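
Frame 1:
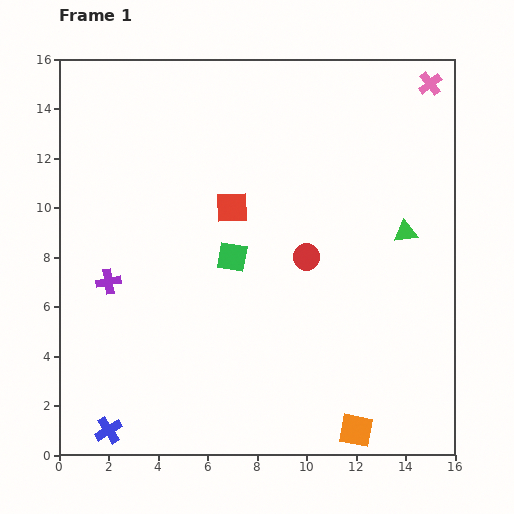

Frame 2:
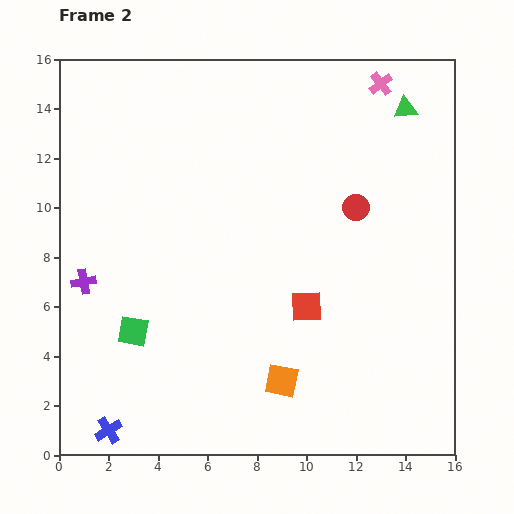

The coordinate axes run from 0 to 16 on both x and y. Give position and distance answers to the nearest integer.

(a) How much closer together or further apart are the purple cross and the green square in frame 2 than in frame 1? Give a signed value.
-2

Distance in frame 1: 5. Distance in frame 2: 3.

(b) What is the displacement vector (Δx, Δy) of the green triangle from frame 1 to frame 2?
(0, 5)

The green triangle was at (14, 9) in frame 1 and (14, 14) in frame 2.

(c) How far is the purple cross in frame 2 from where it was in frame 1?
1

The purple cross moved from (2, 7) to (1, 7), a distance of √(1² + 0²) ≈ 1.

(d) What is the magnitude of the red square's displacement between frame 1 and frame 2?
5

The red square moved from (7, 10) to (10, 6), a distance of √(3² + 4²) ≈ 5.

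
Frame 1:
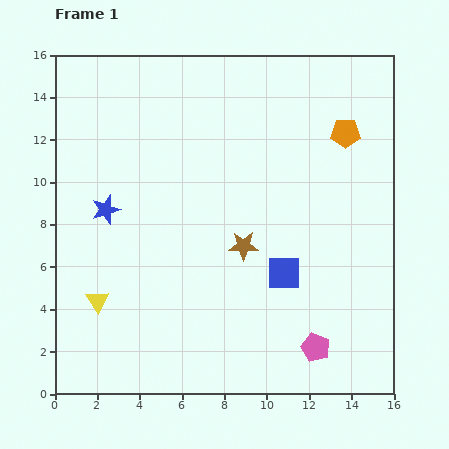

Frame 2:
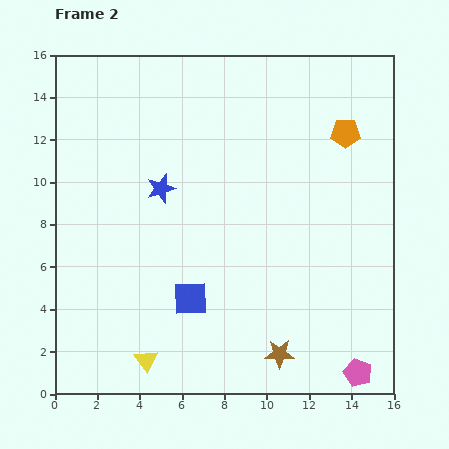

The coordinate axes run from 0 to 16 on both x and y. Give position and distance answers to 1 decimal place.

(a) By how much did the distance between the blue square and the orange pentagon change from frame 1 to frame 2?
+3.5

Distance in frame 1: 7.2. Distance in frame 2: 10.7.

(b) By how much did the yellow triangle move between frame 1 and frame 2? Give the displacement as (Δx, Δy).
(2.3, -2.8)

The yellow triangle was at (2.0, 4.4) in frame 1 and (4.3, 1.6) in frame 2.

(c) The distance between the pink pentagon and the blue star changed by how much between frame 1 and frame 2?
+0.9

Distance in frame 1: 11.8. Distance in frame 2: 12.7.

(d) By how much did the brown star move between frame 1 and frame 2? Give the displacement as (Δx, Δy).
(1.7, -5.1)

The brown star was at (8.9, 7.0) in frame 1 and (10.6, 1.9) in frame 2.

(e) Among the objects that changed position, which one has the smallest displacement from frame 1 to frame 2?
the pink pentagon

(moved 2.3)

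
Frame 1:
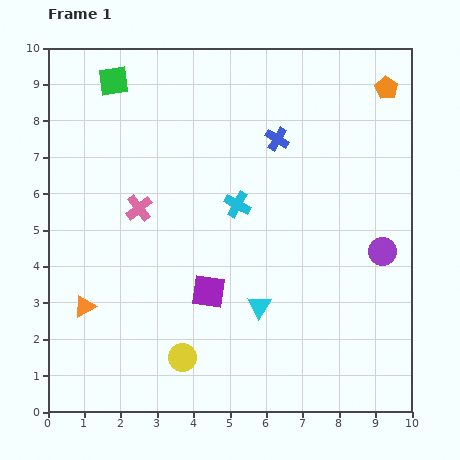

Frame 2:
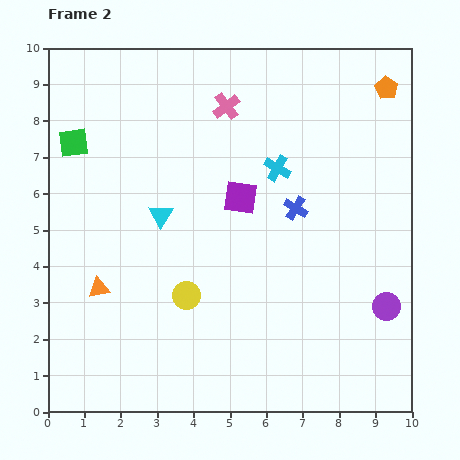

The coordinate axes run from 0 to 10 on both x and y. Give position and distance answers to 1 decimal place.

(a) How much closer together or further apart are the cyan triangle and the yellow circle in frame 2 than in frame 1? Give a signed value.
-0.2

Distance in frame 1: 2.5. Distance in frame 2: 2.3.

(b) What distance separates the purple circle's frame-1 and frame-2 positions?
1.5

The purple circle moved from (9.2, 4.4) to (9.3, 2.9), a distance of √(0.1² + 1.5²) ≈ 1.5.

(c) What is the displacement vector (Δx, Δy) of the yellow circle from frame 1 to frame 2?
(0.1, 1.7)

The yellow circle was at (3.7, 1.5) in frame 1 and (3.8, 3.2) in frame 2.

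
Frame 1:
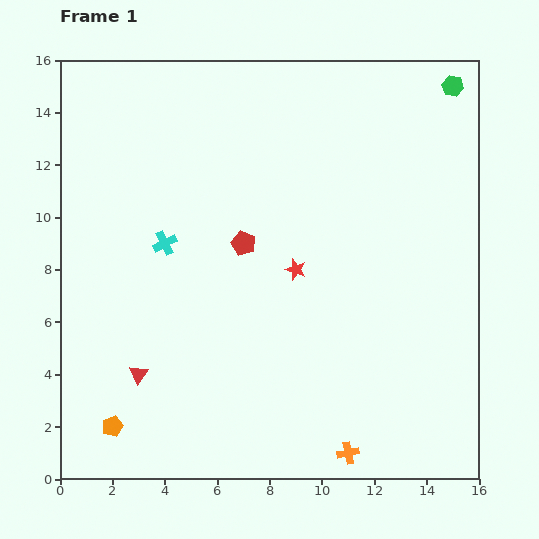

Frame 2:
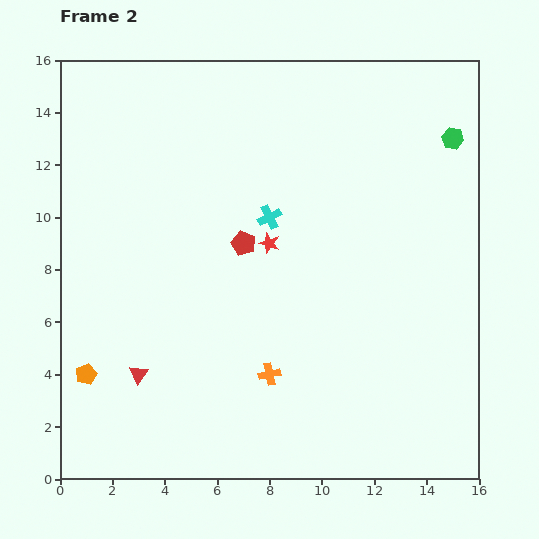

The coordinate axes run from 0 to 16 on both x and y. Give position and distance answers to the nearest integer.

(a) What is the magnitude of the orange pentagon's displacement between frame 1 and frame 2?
2

The orange pentagon moved from (2, 2) to (1, 4), a distance of √(1² + 2²) ≈ 2.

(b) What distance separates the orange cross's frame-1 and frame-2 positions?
4

The orange cross moved from (11, 1) to (8, 4), a distance of √(3² + 3²) ≈ 4.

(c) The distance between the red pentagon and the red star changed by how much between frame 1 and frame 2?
-1

Distance in frame 1: 2. Distance in frame 2: 1.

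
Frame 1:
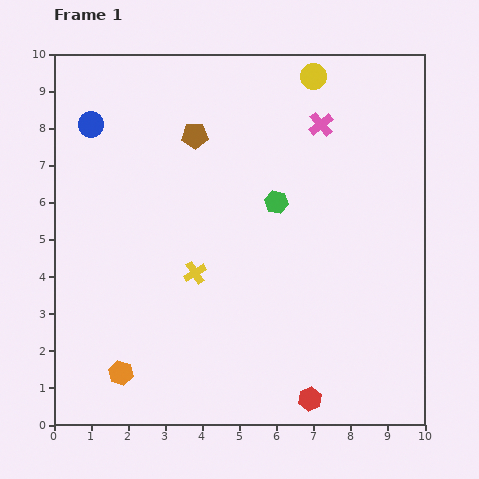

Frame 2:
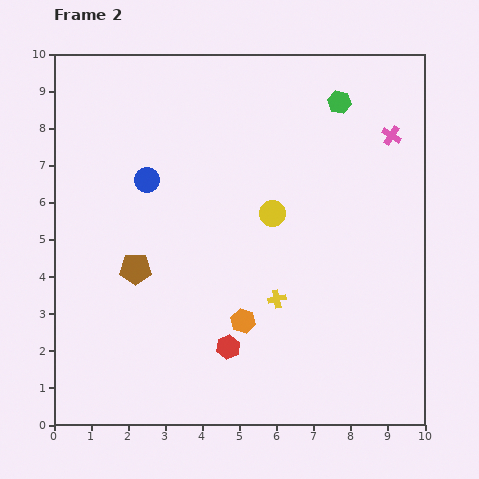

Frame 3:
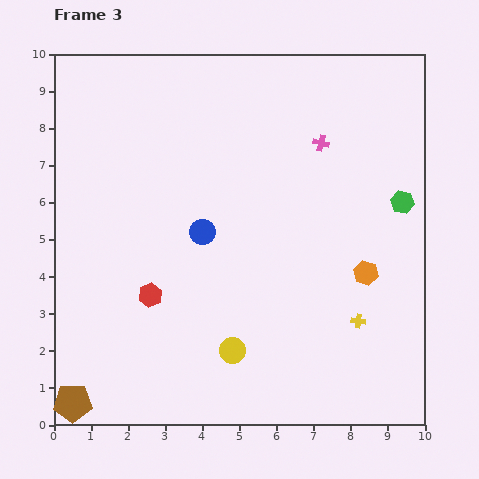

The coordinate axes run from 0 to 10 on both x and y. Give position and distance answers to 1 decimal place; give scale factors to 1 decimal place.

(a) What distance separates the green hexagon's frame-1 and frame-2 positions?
3.2

The green hexagon moved from (6.0, 6.0) to (7.7, 8.7), a distance of √(1.7² + 2.7²) ≈ 3.2.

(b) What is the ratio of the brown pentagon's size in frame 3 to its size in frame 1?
1.5×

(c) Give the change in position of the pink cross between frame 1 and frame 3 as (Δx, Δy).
(0.0, -0.5)

The pink cross was at (7.2, 8.1) in frame 1 and (7.2, 7.6) in frame 3.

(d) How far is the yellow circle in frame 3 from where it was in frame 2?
3.9

The yellow circle moved from (5.9, 5.7) to (4.8, 2.0), a distance of √(1.1² + 3.7²) ≈ 3.9.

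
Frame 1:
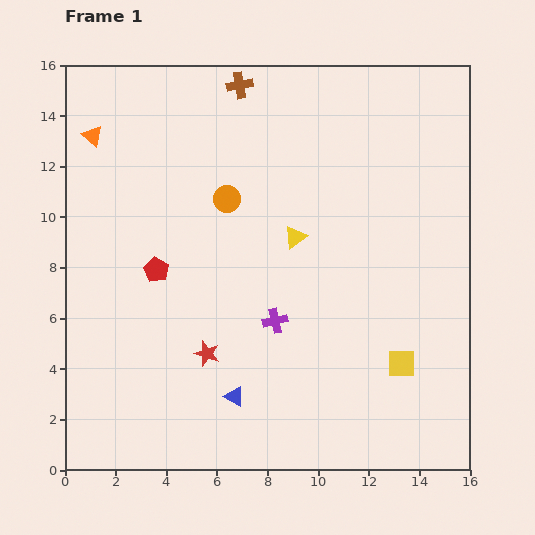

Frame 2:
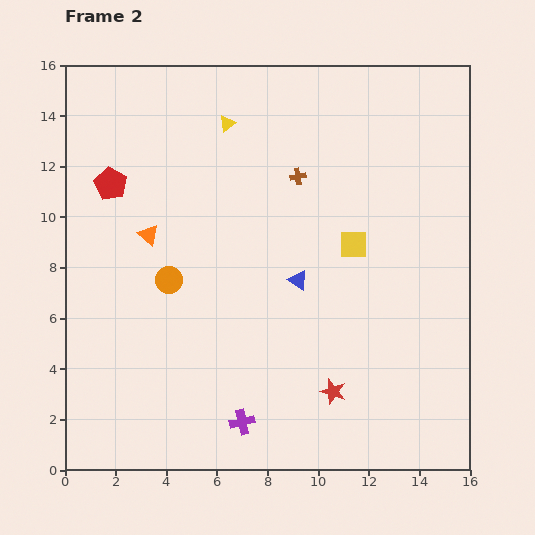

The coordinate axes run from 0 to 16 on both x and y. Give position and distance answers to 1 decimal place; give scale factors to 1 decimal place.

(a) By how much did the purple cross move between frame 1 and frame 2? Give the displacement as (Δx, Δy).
(-1.3, -4.0)

The purple cross was at (8.3, 5.9) in frame 1 and (7.0, 1.9) in frame 2.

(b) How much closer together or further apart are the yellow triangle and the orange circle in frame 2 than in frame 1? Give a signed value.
+3.5

Distance in frame 1: 3.1. Distance in frame 2: 6.6.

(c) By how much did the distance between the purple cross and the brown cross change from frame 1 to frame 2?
+0.5

Distance in frame 1: 9.4. Distance in frame 2: 9.9.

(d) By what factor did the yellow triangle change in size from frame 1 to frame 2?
0.7×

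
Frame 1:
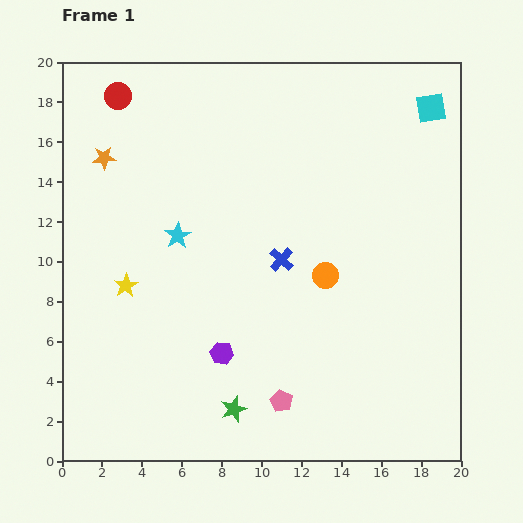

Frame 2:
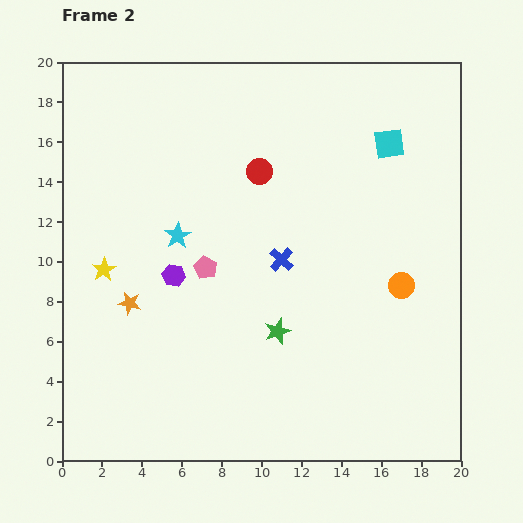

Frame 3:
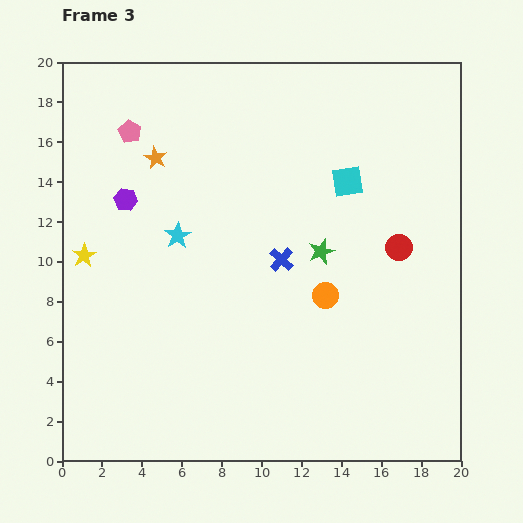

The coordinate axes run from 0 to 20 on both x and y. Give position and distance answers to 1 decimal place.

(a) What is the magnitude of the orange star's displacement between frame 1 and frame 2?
7.4

The orange star moved from (2.1, 15.2) to (3.4, 7.9), a distance of √(1.3² + 7.3²) ≈ 7.4.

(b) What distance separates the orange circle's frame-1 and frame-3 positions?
1.0

The orange circle moved from (13.2, 9.3) to (13.2, 8.3), a distance of √(0.0² + 1.0²) ≈ 1.0.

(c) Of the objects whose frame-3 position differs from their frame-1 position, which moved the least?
the orange circle

(moved 1.0)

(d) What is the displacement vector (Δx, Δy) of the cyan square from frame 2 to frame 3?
(-2.1, -1.9)

The cyan square was at (16.4, 15.9) in frame 2 and (14.3, 14.0) in frame 3.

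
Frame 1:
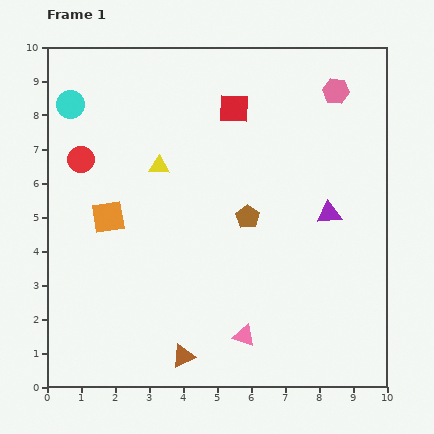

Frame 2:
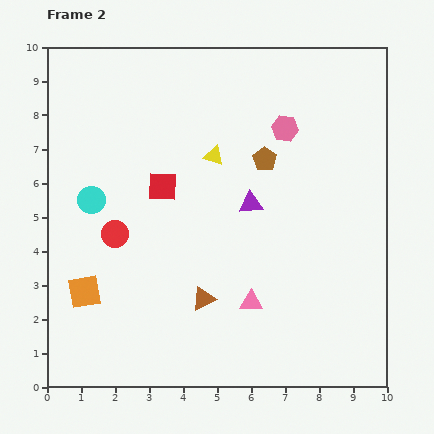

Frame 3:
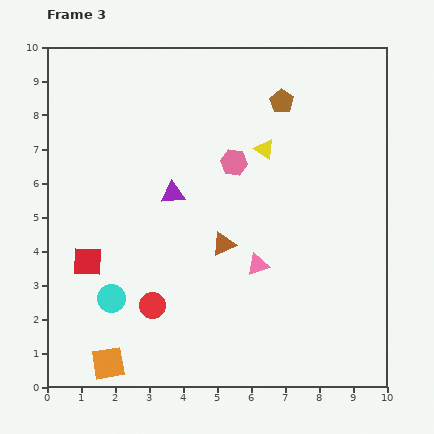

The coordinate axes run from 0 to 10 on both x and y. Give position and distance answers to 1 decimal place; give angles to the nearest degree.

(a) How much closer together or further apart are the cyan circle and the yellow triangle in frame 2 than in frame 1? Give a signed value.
+0.6

Distance in frame 1: 3.2. Distance in frame 2: 3.8.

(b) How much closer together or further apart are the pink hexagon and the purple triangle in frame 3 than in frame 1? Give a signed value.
-1.6

Distance in frame 1: 3.6. Distance in frame 3: 2.0.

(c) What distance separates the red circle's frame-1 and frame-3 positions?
4.8

The red circle moved from (1.0, 6.7) to (3.1, 2.4), a distance of √(2.1² + 4.3²) ≈ 4.8.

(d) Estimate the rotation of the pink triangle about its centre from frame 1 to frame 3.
38° counter-clockwise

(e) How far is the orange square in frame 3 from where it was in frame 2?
2.2

The orange square moved from (1.1, 2.8) to (1.8, 0.7), a distance of √(0.7² + 2.1²) ≈ 2.2.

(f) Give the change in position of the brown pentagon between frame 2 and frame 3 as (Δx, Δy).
(0.5, 1.7)

The brown pentagon was at (6.4, 6.7) in frame 2 and (6.9, 8.4) in frame 3.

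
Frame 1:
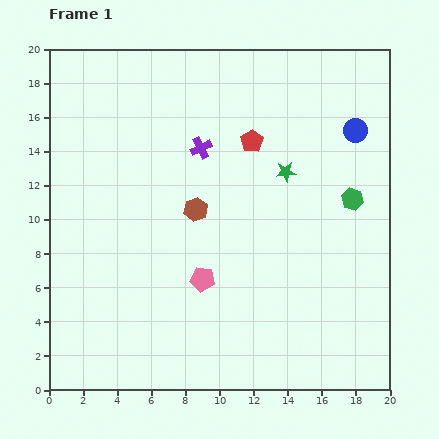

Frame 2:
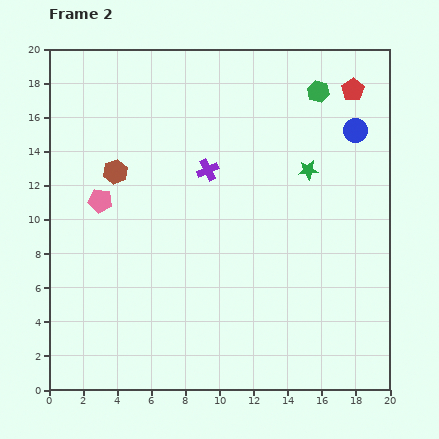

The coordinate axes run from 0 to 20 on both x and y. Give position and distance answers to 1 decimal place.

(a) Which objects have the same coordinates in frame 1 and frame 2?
the blue circle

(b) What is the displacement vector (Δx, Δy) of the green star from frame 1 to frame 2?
(1.3, 0.1)

The green star was at (13.9, 12.8) in frame 1 and (15.2, 12.9) in frame 2.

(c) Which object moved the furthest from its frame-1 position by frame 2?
the pink pentagon

(moved 7.6; next 6.6)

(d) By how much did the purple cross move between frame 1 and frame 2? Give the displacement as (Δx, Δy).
(0.4, -1.3)

The purple cross was at (8.9, 14.2) in frame 1 and (9.3, 12.9) in frame 2.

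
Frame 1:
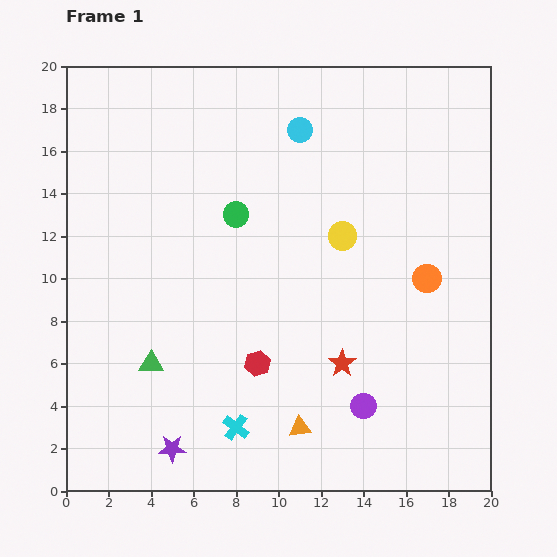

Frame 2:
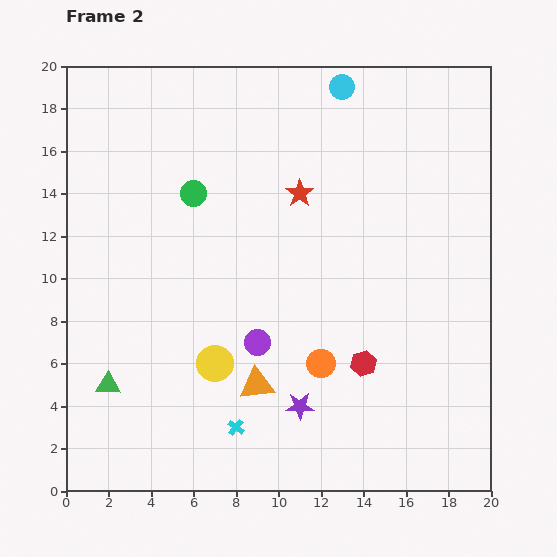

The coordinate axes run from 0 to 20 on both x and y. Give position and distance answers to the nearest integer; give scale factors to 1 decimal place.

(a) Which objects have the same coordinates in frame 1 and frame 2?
the cyan cross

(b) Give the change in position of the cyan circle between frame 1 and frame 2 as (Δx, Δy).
(2, 2)

The cyan circle was at (11, 17) in frame 1 and (13, 19) in frame 2.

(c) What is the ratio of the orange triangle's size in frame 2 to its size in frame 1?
1.5×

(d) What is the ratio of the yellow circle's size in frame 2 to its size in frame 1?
1.3×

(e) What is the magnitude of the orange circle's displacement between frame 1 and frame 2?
6

The orange circle moved from (17, 10) to (12, 6), a distance of √(5² + 4²) ≈ 6.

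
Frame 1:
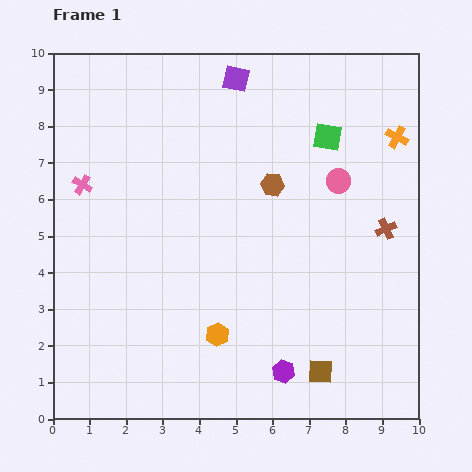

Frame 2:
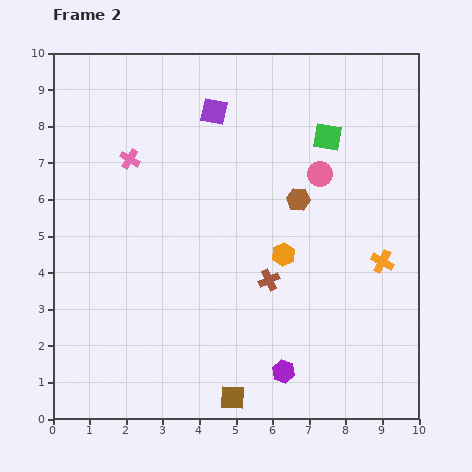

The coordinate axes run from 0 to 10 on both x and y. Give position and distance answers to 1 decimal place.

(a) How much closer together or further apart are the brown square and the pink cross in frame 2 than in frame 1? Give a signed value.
-1.2

Distance in frame 1: 8.3. Distance in frame 2: 7.1.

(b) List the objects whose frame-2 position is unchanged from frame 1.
the green square, the purple hexagon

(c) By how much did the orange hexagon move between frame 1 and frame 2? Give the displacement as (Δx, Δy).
(1.8, 2.2)

The orange hexagon was at (4.5, 2.3) in frame 1 and (6.3, 4.5) in frame 2.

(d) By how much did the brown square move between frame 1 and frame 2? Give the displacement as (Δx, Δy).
(-2.4, -0.7)

The brown square was at (7.3, 1.3) in frame 1 and (4.9, 0.6) in frame 2.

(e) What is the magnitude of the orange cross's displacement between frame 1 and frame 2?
3.4

The orange cross moved from (9.4, 7.7) to (9.0, 4.3), a distance of √(0.4² + 3.4²) ≈ 3.4.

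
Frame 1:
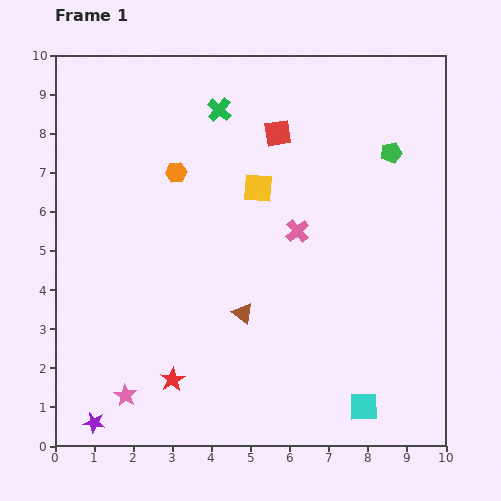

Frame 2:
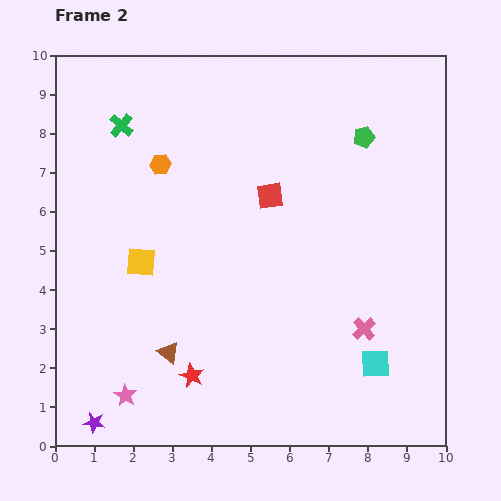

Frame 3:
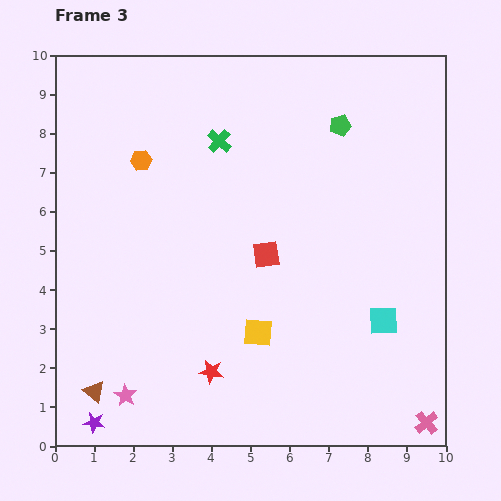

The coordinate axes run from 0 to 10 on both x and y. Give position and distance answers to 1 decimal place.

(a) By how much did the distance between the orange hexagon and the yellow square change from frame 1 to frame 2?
+0.4

Distance in frame 1: 2.1. Distance in frame 2: 2.5.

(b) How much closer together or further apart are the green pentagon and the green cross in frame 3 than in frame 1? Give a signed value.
-1.4

Distance in frame 1: 4.5. Distance in frame 3: 3.1.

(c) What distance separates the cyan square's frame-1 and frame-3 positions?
2.3

The cyan square moved from (7.9, 1.0) to (8.4, 3.2), a distance of √(0.5² + 2.2²) ≈ 2.3.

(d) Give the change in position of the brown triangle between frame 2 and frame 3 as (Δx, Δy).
(-1.9, -1.0)

The brown triangle was at (2.9, 2.4) in frame 2 and (1.0, 1.4) in frame 3.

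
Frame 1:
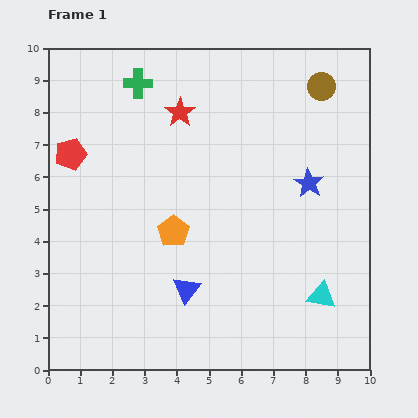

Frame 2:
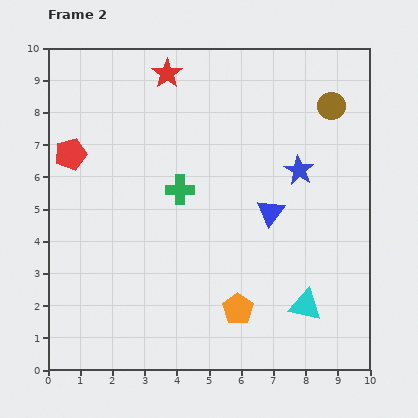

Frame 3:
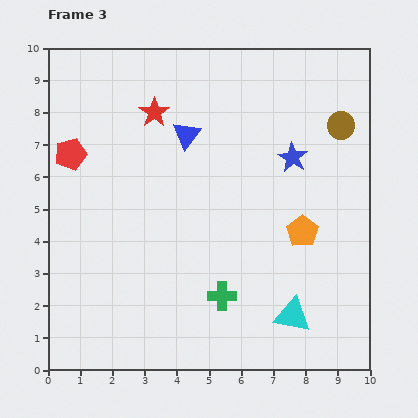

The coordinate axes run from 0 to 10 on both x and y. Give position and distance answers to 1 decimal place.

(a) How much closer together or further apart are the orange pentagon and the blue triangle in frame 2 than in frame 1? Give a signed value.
+1.4

Distance in frame 1: 1.8. Distance in frame 2: 3.2.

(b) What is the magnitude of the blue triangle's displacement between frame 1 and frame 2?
3.5

The blue triangle moved from (4.3, 2.5) to (6.9, 4.9), a distance of √(2.6² + 2.4²) ≈ 3.5.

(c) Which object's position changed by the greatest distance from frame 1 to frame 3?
the green cross

(moved 7.1; next 4.8)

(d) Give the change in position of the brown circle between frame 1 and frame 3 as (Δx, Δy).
(0.6, -1.2)

The brown circle was at (8.5, 8.8) in frame 1 and (9.1, 7.6) in frame 3.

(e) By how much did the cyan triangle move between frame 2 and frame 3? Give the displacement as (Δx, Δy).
(-0.4, -0.3)

The cyan triangle was at (8.0, 2.0) in frame 2 and (7.6, 1.7) in frame 3.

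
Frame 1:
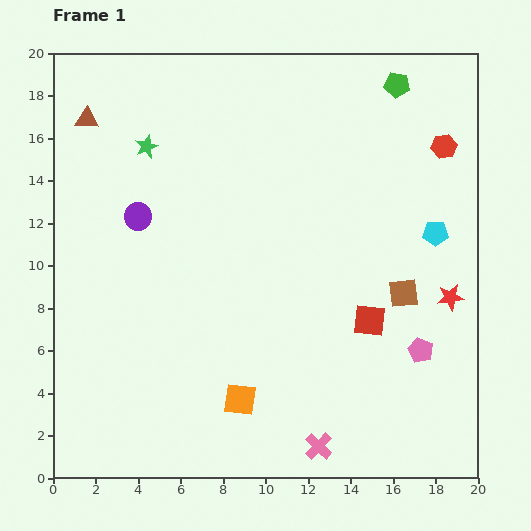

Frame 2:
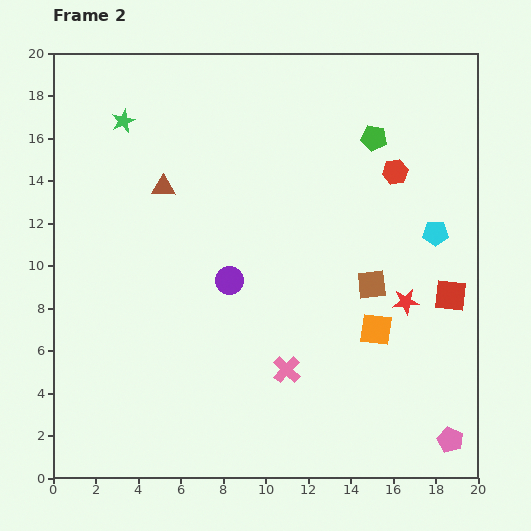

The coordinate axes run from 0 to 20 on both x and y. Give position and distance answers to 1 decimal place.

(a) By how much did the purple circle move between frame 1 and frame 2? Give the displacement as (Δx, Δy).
(4.3, -3.0)

The purple circle was at (4.0, 12.3) in frame 1 and (8.3, 9.3) in frame 2.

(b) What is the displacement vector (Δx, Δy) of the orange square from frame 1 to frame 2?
(6.4, 3.3)

The orange square was at (8.8, 3.7) in frame 1 and (15.2, 7.0) in frame 2.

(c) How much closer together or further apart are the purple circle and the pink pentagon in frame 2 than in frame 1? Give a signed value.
-1.9

Distance in frame 1: 14.7. Distance in frame 2: 12.8.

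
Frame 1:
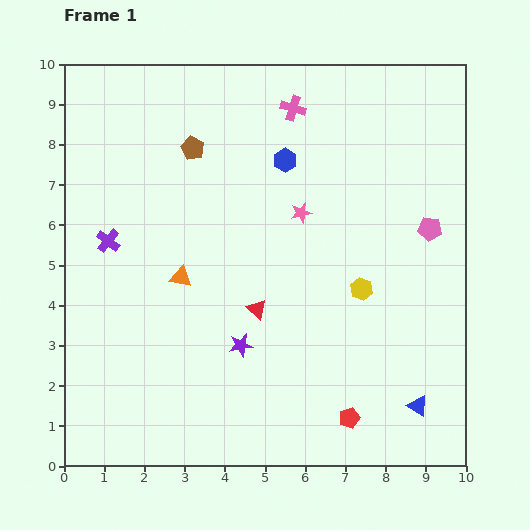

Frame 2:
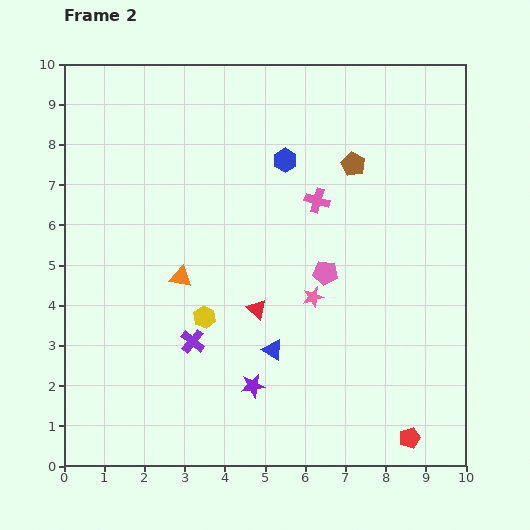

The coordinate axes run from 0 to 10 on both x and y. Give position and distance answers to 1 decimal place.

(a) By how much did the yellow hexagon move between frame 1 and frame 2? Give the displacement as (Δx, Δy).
(-3.9, -0.7)

The yellow hexagon was at (7.4, 4.4) in frame 1 and (3.5, 3.7) in frame 2.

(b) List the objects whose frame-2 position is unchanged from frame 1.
the red triangle, the orange triangle, the blue hexagon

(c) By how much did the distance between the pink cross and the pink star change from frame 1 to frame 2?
-0.2

Distance in frame 1: 2.6. Distance in frame 2: 2.4.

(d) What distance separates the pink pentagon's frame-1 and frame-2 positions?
2.8

The pink pentagon moved from (9.1, 5.9) to (6.5, 4.8), a distance of √(2.6² + 1.1²) ≈ 2.8.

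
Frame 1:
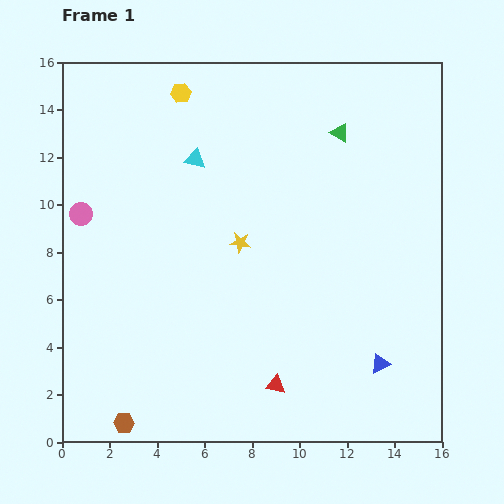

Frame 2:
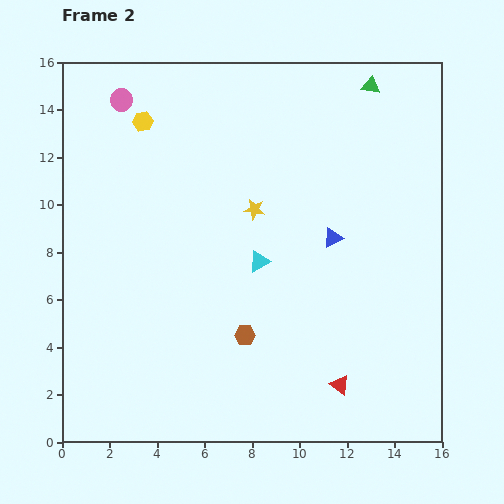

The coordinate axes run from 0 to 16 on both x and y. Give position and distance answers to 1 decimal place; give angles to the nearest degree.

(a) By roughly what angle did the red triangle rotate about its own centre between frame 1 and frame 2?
27° clockwise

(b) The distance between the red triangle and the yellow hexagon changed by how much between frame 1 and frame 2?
+1.0

Distance in frame 1: 12.9. Distance in frame 2: 13.9.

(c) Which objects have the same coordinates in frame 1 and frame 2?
none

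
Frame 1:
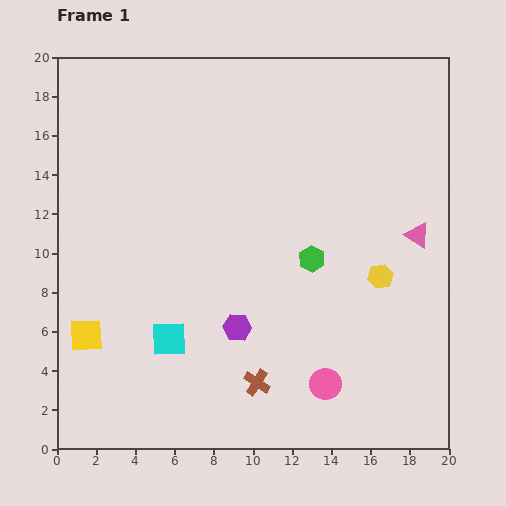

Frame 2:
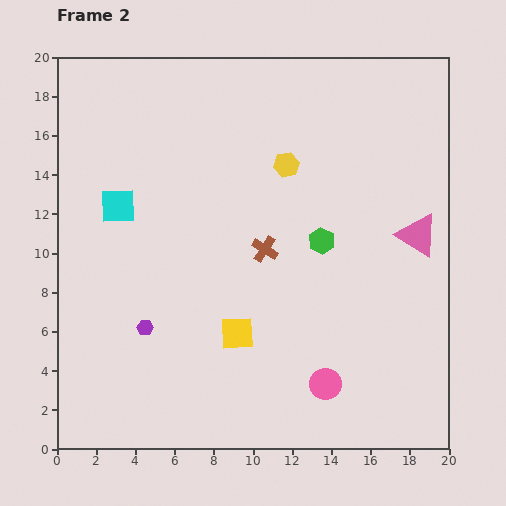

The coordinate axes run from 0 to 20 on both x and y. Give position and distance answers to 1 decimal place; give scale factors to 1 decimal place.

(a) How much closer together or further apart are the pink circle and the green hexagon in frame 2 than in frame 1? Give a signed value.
+0.9

Distance in frame 1: 6.4. Distance in frame 2: 7.3.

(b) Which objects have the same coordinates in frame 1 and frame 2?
the pink circle, the pink triangle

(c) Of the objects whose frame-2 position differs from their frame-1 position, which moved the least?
the green hexagon

(moved 1.0)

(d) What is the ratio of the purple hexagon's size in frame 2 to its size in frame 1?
0.6×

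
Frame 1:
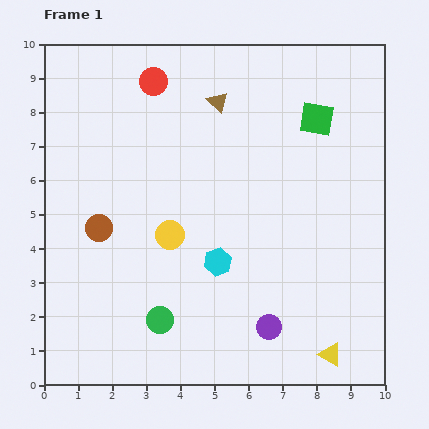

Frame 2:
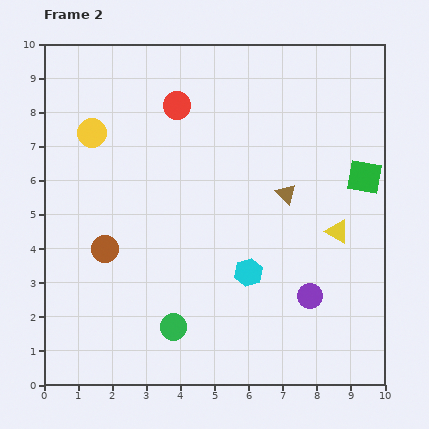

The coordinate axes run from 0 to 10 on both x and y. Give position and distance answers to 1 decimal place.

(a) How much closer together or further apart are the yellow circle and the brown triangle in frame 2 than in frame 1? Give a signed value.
+1.9

Distance in frame 1: 4.1. Distance in frame 2: 6.0.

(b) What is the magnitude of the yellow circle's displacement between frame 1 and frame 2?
3.8

The yellow circle moved from (3.7, 4.4) to (1.4, 7.4), a distance of √(2.3² + 3.0²) ≈ 3.8.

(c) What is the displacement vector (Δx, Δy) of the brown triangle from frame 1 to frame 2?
(2.0, -2.7)

The brown triangle was at (5.1, 8.3) in frame 1 and (7.1, 5.6) in frame 2.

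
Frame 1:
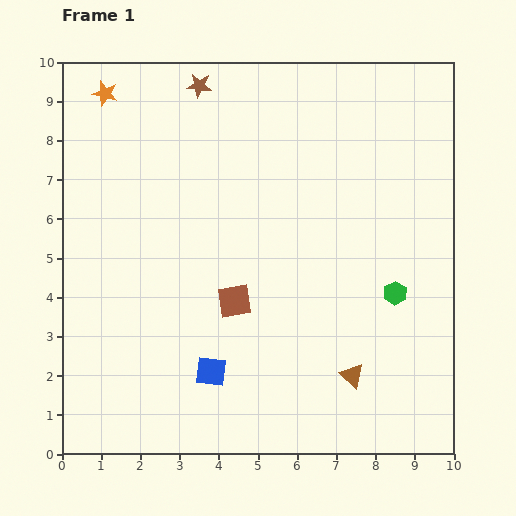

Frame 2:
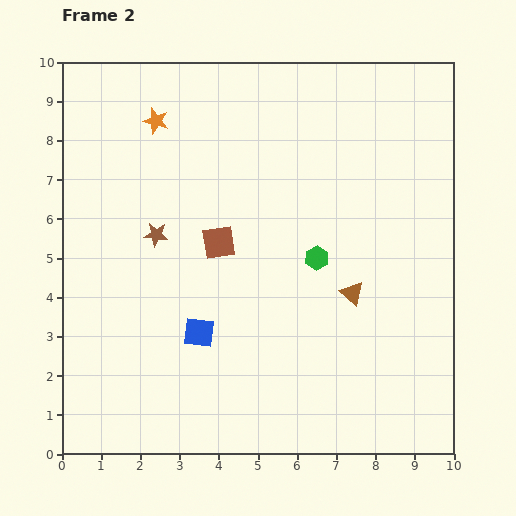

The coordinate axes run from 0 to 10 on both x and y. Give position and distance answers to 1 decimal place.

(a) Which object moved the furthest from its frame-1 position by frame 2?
the brown star

(moved 4.0; next 2.2)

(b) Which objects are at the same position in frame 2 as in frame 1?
none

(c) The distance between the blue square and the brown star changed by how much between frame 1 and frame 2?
-4.6

Distance in frame 1: 7.3. Distance in frame 2: 2.7.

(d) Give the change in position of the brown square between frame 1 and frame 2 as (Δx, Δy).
(-0.4, 1.5)

The brown square was at (4.4, 3.9) in frame 1 and (4.0, 5.4) in frame 2.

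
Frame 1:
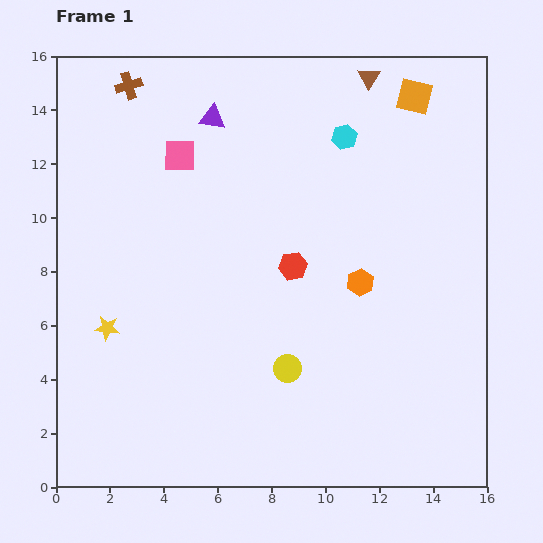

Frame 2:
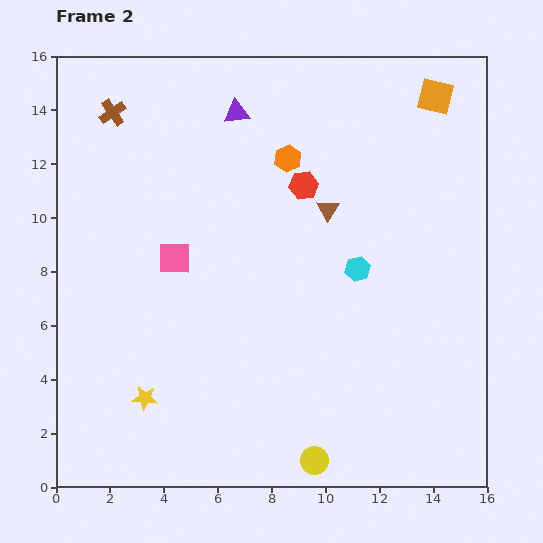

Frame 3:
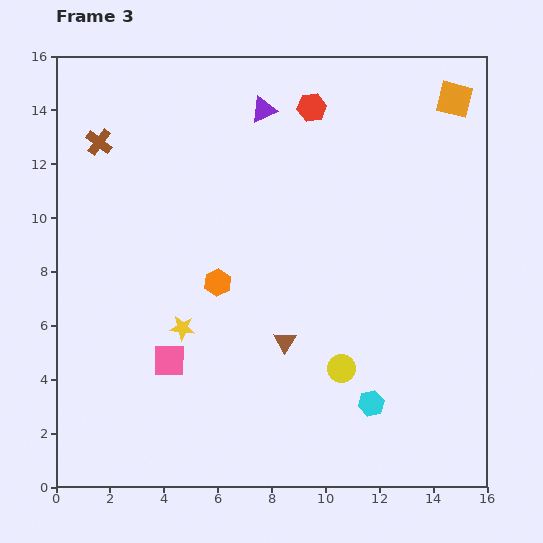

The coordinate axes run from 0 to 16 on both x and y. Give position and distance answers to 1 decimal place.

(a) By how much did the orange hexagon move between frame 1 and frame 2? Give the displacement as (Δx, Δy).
(-2.7, 4.6)

The orange hexagon was at (11.3, 7.6) in frame 1 and (8.6, 12.2) in frame 2.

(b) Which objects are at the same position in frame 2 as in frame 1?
none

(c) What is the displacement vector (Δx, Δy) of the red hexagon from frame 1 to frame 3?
(0.7, 5.9)

The red hexagon was at (8.8, 8.2) in frame 1 and (9.5, 14.1) in frame 3.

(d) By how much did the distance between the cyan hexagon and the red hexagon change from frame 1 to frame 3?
+6.0

Distance in frame 1: 5.2. Distance in frame 3: 11.2.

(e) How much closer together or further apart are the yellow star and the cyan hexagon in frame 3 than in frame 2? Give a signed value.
-1.7

Distance in frame 2: 9.2. Distance in frame 3: 7.5.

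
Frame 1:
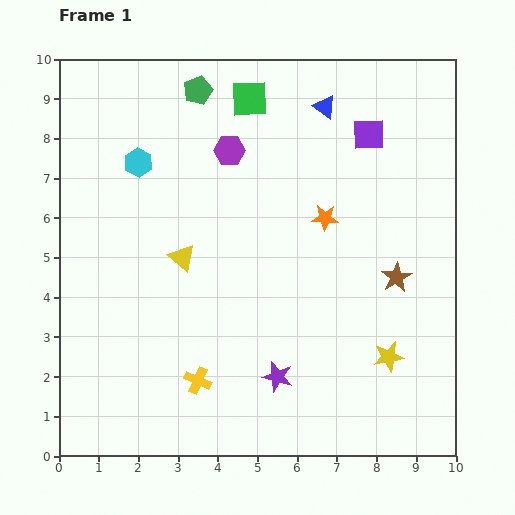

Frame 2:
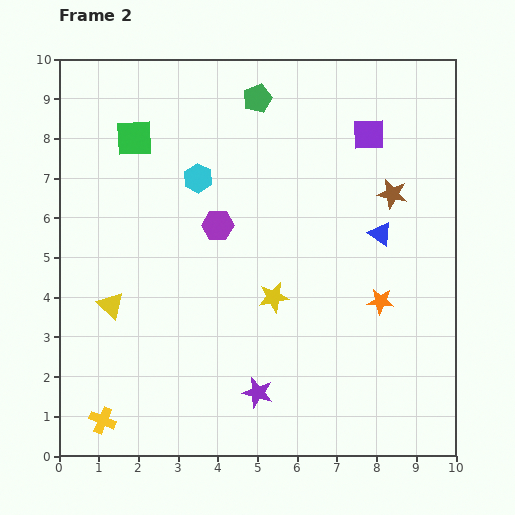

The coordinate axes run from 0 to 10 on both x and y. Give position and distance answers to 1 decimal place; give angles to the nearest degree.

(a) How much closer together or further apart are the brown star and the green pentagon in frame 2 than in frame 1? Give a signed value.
-2.7

Distance in frame 1: 6.9. Distance in frame 2: 4.2.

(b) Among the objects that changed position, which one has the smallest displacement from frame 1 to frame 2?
the purple star

(moved 0.6)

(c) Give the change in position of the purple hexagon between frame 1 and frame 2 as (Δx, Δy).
(-0.3, -1.9)

The purple hexagon was at (4.3, 7.7) in frame 1 and (4.0, 5.8) in frame 2.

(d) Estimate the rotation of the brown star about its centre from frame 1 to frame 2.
30° counter-clockwise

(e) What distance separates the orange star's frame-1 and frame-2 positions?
2.5

The orange star moved from (6.7, 6.0) to (8.1, 3.9), a distance of √(1.4² + 2.1²) ≈ 2.5.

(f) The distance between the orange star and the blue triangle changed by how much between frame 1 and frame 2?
-1.1

Distance in frame 1: 2.8. Distance in frame 2: 1.7.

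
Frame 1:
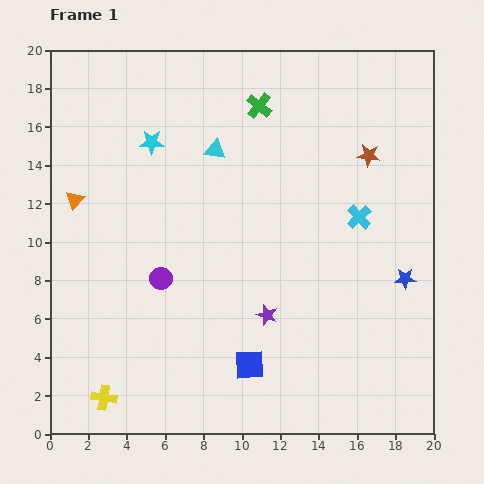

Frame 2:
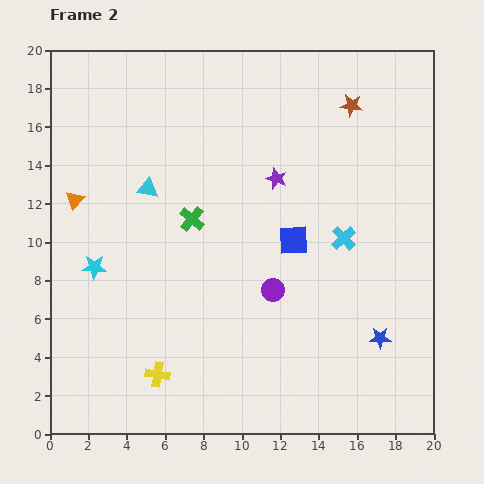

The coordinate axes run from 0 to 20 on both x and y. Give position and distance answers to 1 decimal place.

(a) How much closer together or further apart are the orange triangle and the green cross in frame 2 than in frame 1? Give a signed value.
-4.6

Distance in frame 1: 10.8. Distance in frame 2: 6.2.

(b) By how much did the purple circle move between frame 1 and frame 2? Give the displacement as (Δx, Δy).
(5.8, -0.6)

The purple circle was at (5.8, 8.1) in frame 1 and (11.6, 7.5) in frame 2.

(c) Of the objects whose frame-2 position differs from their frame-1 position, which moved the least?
the cyan cross

(moved 1.4)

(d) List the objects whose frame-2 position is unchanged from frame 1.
the orange triangle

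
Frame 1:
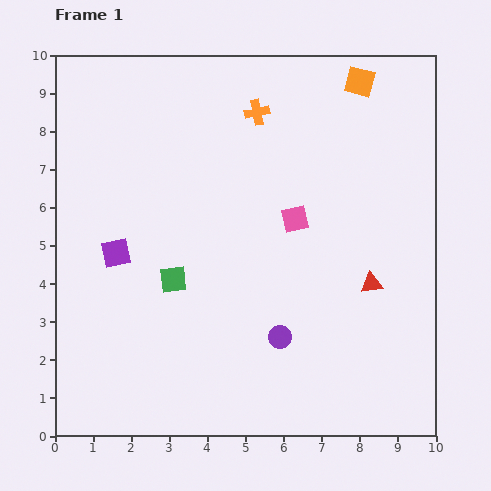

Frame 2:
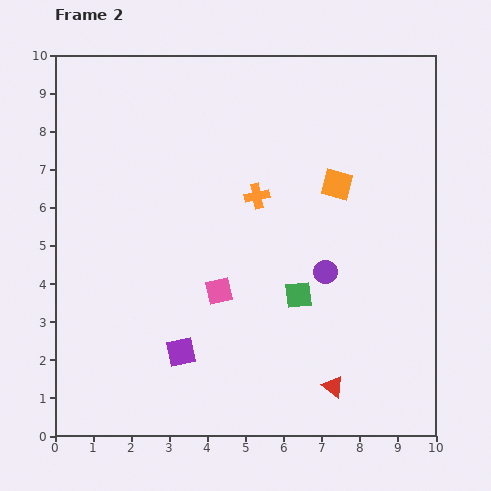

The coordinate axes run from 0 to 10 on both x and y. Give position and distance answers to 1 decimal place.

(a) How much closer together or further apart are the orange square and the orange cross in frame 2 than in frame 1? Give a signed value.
-0.7

Distance in frame 1: 2.8. Distance in frame 2: 2.1.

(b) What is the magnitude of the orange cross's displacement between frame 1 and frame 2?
2.2

The orange cross moved from (5.3, 8.5) to (5.3, 6.3), a distance of √(0.0² + 2.2²) ≈ 2.2.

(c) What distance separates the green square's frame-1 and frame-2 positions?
3.3

The green square moved from (3.1, 4.1) to (6.4, 3.7), a distance of √(3.3² + 0.4²) ≈ 3.3.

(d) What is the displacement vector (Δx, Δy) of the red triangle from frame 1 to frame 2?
(-1.0, -2.7)

The red triangle was at (8.3, 4.0) in frame 1 and (7.3, 1.3) in frame 2.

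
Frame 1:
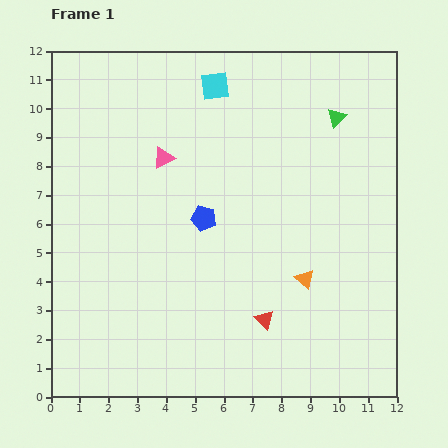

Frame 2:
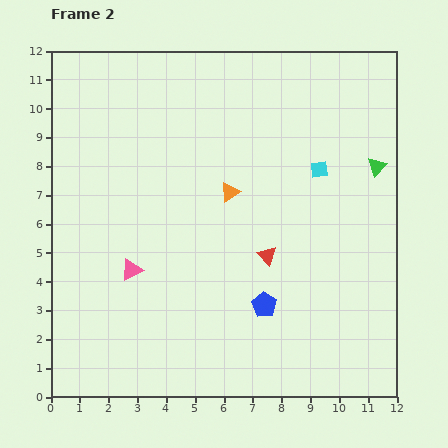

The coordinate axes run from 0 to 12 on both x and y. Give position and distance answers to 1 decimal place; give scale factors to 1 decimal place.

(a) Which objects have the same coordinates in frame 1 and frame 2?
none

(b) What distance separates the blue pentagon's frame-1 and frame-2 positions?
3.7

The blue pentagon moved from (5.3, 6.2) to (7.4, 3.2), a distance of √(2.1² + 3.0²) ≈ 3.7.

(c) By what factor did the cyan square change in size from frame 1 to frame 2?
0.6×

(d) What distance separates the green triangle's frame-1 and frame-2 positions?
2.2

The green triangle moved from (9.9, 9.7) to (11.3, 8.0), a distance of √(1.4² + 1.7²) ≈ 2.2.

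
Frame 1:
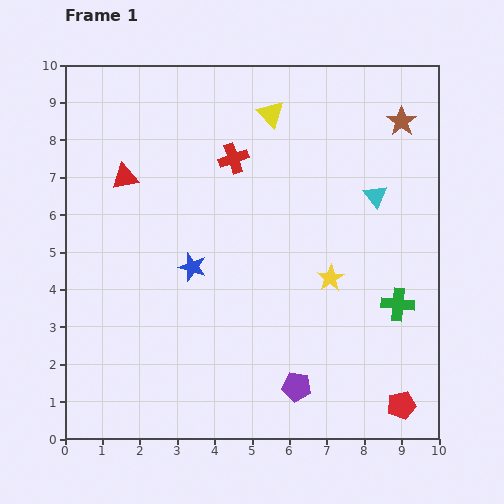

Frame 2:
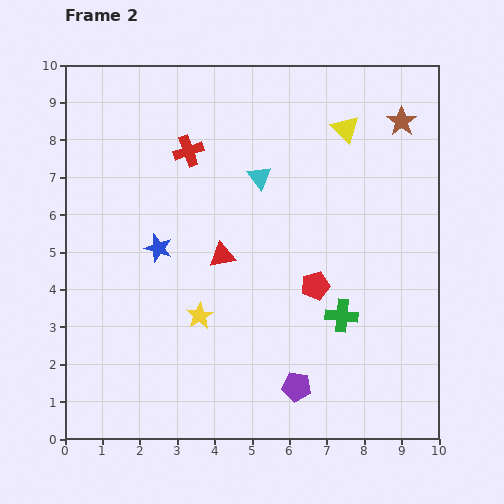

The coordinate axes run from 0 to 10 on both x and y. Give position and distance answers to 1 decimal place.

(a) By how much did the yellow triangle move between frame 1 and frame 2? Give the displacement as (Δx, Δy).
(2.0, -0.4)

The yellow triangle was at (5.5, 8.7) in frame 1 and (7.5, 8.3) in frame 2.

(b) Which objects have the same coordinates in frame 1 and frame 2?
the purple pentagon, the brown star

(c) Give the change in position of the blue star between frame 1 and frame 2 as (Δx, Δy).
(-0.9, 0.5)

The blue star was at (3.4, 4.6) in frame 1 and (2.5, 5.1) in frame 2.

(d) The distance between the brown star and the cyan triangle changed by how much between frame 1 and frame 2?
+2.0

Distance in frame 1: 2.1. Distance in frame 2: 4.1.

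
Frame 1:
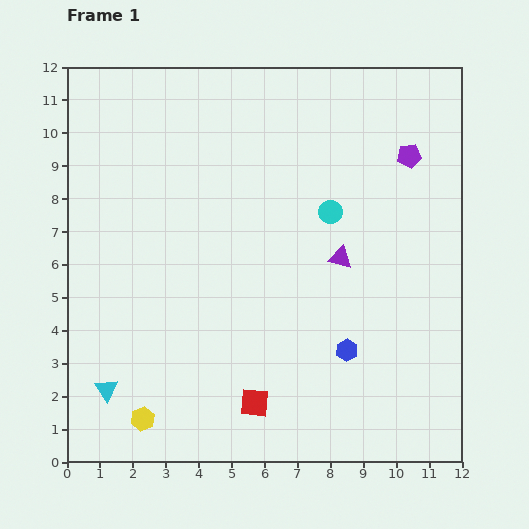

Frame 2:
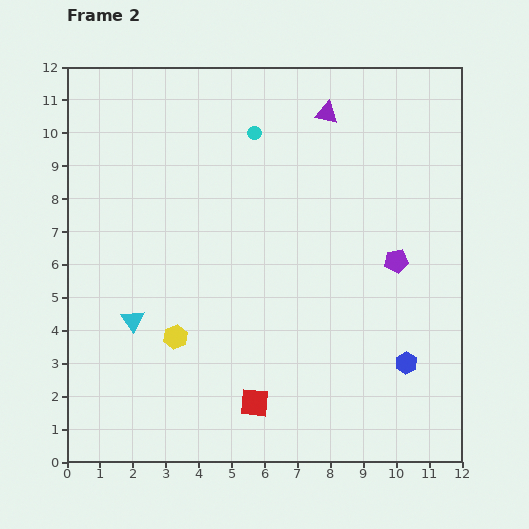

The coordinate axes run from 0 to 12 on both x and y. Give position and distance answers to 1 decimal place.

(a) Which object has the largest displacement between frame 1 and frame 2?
the purple triangle

(moved 4.4; next 3.3)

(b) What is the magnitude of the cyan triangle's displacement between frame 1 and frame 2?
2.2

The cyan triangle moved from (1.2, 2.2) to (2.0, 4.3), a distance of √(0.8² + 2.1²) ≈ 2.2.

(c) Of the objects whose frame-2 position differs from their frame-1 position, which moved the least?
the blue hexagon

(moved 1.8)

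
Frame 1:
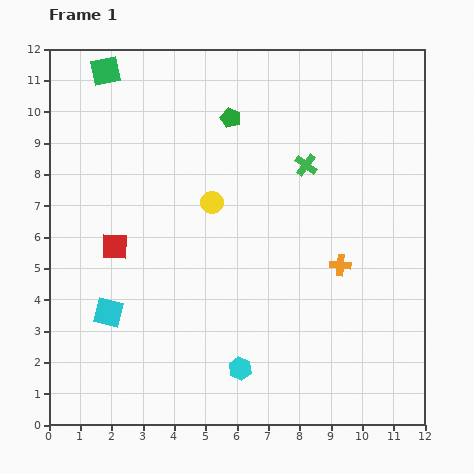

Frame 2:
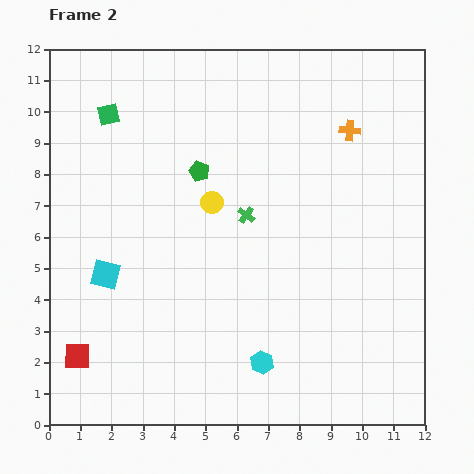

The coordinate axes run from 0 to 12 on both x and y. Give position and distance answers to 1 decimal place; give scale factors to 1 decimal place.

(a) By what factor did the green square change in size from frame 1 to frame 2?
0.7×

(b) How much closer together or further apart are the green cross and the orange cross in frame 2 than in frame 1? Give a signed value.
+0.9

Distance in frame 1: 3.4. Distance in frame 2: 4.3.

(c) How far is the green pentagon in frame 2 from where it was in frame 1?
2.0

The green pentagon moved from (5.8, 9.8) to (4.8, 8.1), a distance of √(1.0² + 1.7²) ≈ 2.0.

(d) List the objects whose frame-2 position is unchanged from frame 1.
the yellow circle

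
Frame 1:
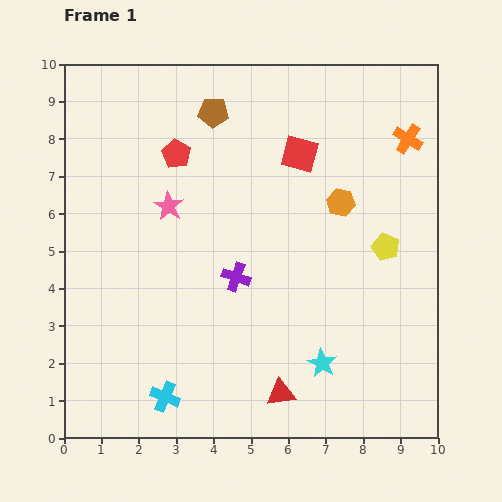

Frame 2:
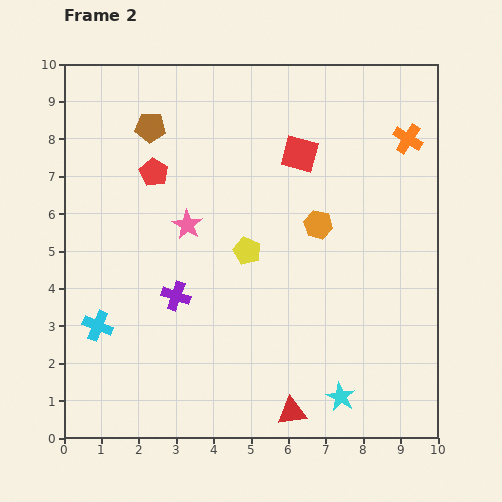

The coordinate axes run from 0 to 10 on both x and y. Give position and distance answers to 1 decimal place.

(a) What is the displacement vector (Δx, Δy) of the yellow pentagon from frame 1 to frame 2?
(-3.7, -0.1)

The yellow pentagon was at (8.6, 5.1) in frame 1 and (4.9, 5.0) in frame 2.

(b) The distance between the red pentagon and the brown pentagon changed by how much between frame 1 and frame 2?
-0.3

Distance in frame 1: 1.5. Distance in frame 2: 1.2.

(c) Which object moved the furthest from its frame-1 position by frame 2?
the yellow pentagon

(moved 3.7; next 2.6)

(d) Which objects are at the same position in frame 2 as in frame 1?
the orange cross, the red square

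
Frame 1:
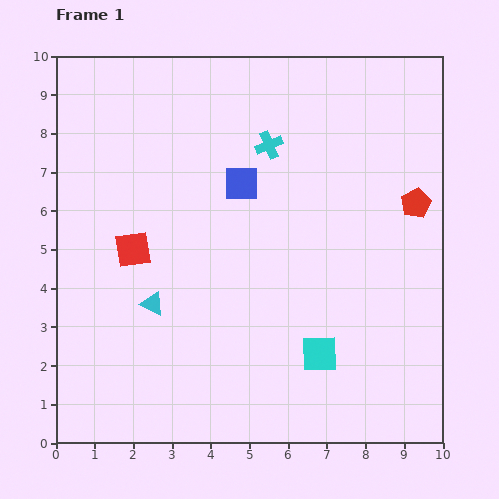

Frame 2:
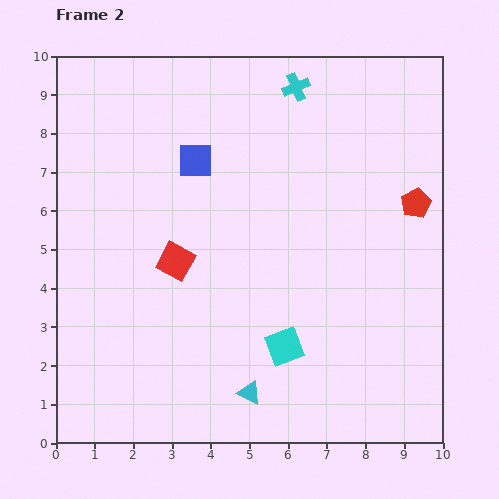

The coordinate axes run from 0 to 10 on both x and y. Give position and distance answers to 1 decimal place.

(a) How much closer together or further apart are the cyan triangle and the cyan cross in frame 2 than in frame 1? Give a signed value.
+2.9

Distance in frame 1: 5.1. Distance in frame 2: 8.0.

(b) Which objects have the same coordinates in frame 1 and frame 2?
the red pentagon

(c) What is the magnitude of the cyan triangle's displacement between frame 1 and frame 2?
3.4

The cyan triangle moved from (2.5, 3.6) to (5.0, 1.3), a distance of √(2.5² + 2.3²) ≈ 3.4.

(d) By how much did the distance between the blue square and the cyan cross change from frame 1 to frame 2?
+2.0

Distance in frame 1: 1.2. Distance in frame 2: 3.2.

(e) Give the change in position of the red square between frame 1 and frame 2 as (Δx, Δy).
(1.1, -0.3)

The red square was at (2.0, 5.0) in frame 1 and (3.1, 4.7) in frame 2.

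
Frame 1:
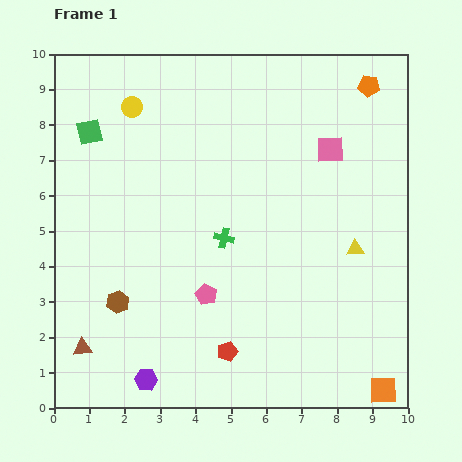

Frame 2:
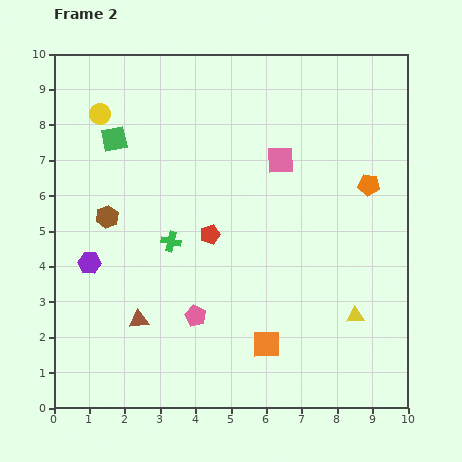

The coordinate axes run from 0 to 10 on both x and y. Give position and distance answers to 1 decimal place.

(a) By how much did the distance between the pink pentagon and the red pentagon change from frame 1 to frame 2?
+0.6

Distance in frame 1: 1.7. Distance in frame 2: 2.3.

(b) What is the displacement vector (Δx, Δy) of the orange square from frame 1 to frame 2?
(-3.3, 1.3)

The orange square was at (9.3, 0.5) in frame 1 and (6.0, 1.8) in frame 2.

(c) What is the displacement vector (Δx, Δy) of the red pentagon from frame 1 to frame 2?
(-0.5, 3.3)

The red pentagon was at (4.9, 1.6) in frame 1 and (4.4, 4.9) in frame 2.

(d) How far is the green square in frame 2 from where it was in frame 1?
0.7

The green square moved from (1.0, 7.8) to (1.7, 7.6), a distance of √(0.7² + 0.2²) ≈ 0.7.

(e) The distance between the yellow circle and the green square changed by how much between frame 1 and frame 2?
-0.6

Distance in frame 1: 1.4. Distance in frame 2: 0.8.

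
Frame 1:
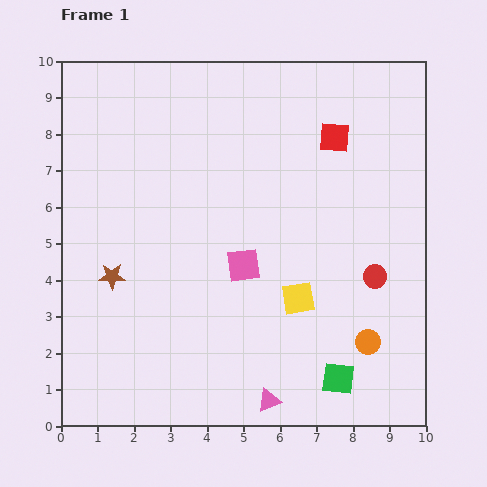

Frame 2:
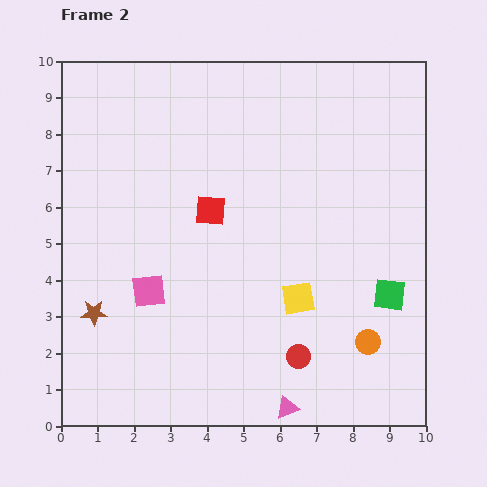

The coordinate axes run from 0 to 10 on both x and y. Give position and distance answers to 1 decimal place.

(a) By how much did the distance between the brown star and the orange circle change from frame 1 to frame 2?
+0.3

Distance in frame 1: 7.2. Distance in frame 2: 7.5.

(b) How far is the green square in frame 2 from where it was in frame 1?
2.7

The green square moved from (7.6, 1.3) to (9.0, 3.6), a distance of √(1.4² + 2.3²) ≈ 2.7.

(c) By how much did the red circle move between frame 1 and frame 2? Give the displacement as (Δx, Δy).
(-2.1, -2.2)

The red circle was at (8.6, 4.1) in frame 1 and (6.5, 1.9) in frame 2.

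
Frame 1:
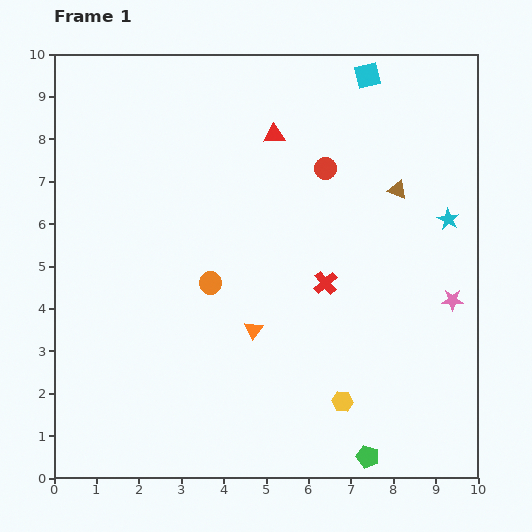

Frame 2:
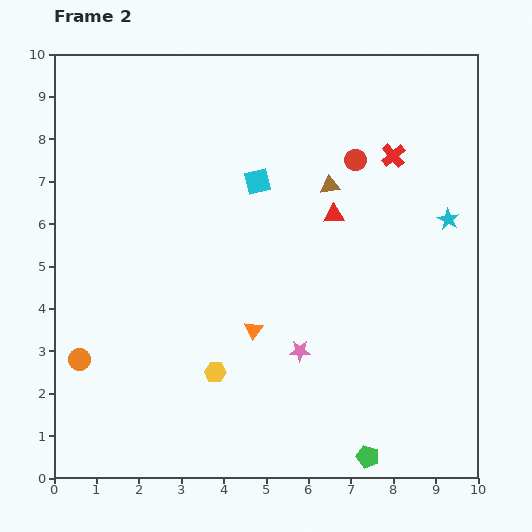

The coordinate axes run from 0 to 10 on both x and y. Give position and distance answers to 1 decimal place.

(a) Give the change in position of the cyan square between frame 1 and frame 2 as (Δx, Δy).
(-2.6, -2.5)

The cyan square was at (7.4, 9.5) in frame 1 and (4.8, 7.0) in frame 2.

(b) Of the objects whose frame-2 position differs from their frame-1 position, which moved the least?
the red circle

(moved 0.7)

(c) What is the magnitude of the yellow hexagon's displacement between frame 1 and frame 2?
3.1

The yellow hexagon moved from (6.8, 1.8) to (3.8, 2.5), a distance of √(3.0² + 0.7²) ≈ 3.1.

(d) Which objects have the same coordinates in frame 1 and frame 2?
the orange triangle, the cyan star, the green pentagon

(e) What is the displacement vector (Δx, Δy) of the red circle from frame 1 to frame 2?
(0.7, 0.2)

The red circle was at (6.4, 7.3) in frame 1 and (7.1, 7.5) in frame 2.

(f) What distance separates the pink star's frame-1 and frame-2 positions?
3.8

The pink star moved from (9.4, 4.2) to (5.8, 3.0), a distance of √(3.6² + 1.2²) ≈ 3.8.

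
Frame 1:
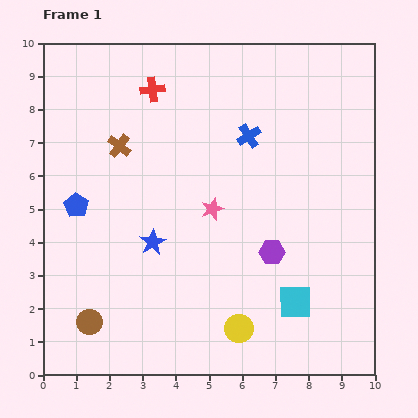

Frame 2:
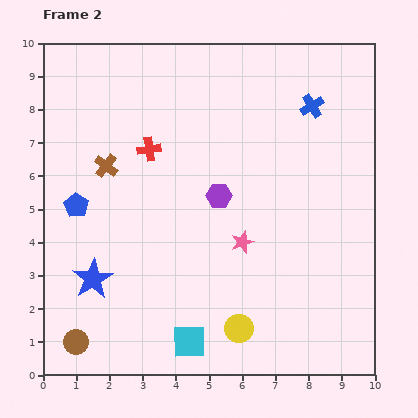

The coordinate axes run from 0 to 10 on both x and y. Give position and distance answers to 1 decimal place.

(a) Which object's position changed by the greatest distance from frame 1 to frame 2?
the cyan square

(moved 3.4; next 2.3)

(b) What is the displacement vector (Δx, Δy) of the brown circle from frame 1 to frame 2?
(-0.4, -0.6)

The brown circle was at (1.4, 1.6) in frame 1 and (1.0, 1.0) in frame 2.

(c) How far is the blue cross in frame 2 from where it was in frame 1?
2.1

The blue cross moved from (6.2, 7.2) to (8.1, 8.1), a distance of √(1.9² + 0.9²) ≈ 2.1.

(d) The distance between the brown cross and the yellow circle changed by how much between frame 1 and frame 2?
-0.3

Distance in frame 1: 6.6. Distance in frame 2: 6.3.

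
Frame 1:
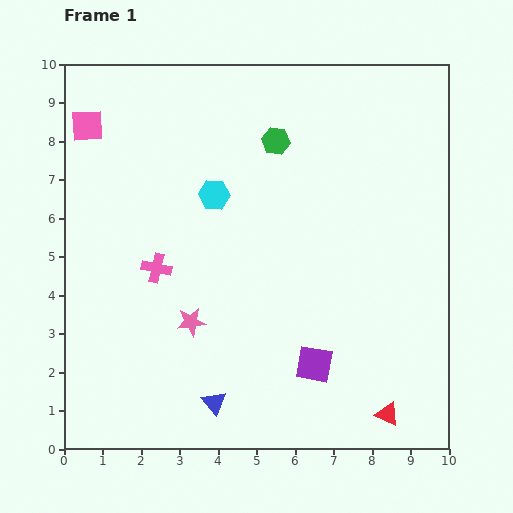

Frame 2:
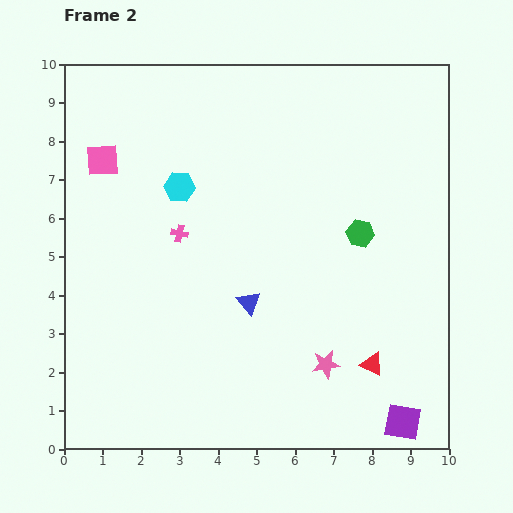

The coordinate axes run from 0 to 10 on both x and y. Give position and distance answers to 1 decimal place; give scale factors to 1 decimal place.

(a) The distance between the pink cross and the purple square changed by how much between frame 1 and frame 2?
+2.8

Distance in frame 1: 4.8. Distance in frame 2: 7.6.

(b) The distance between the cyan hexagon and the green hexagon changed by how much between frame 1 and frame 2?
+2.8

Distance in frame 1: 2.1. Distance in frame 2: 4.9.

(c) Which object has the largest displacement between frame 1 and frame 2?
the pink star

(moved 3.7; next 3.3)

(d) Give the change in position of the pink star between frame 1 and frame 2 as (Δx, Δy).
(3.5, -1.1)

The pink star was at (3.3, 3.3) in frame 1 and (6.8, 2.2) in frame 2.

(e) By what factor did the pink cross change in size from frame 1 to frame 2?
0.6×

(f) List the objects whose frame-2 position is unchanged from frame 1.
none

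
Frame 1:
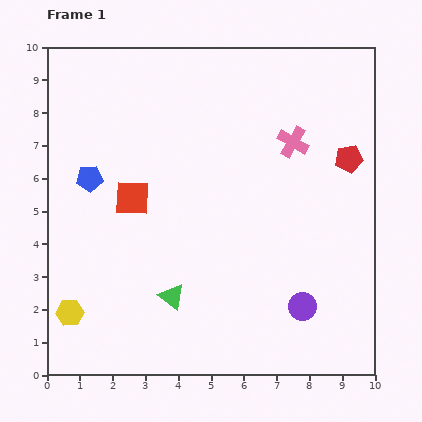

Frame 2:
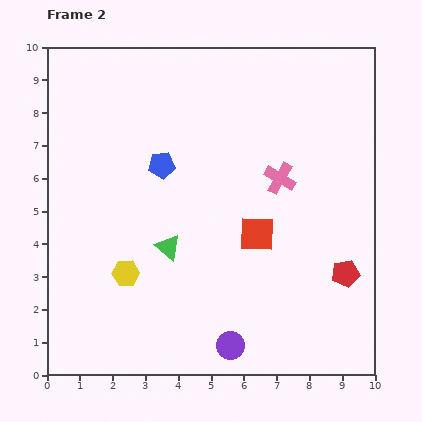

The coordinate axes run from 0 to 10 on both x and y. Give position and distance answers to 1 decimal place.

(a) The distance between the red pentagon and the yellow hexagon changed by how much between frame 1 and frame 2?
-3.0

Distance in frame 1: 9.7. Distance in frame 2: 6.7.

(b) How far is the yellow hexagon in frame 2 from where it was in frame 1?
2.1

The yellow hexagon moved from (0.7, 1.9) to (2.4, 3.1), a distance of √(1.7² + 1.2²) ≈ 2.1.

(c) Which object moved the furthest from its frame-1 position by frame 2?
the red square

(moved 4.0; next 3.5)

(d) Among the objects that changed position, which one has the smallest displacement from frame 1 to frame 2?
the pink cross

(moved 1.2)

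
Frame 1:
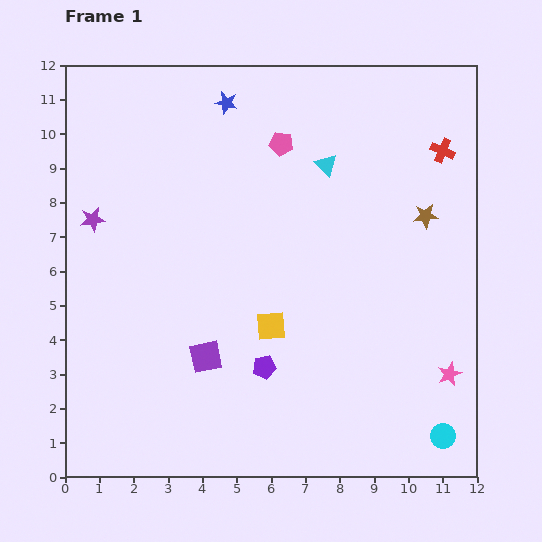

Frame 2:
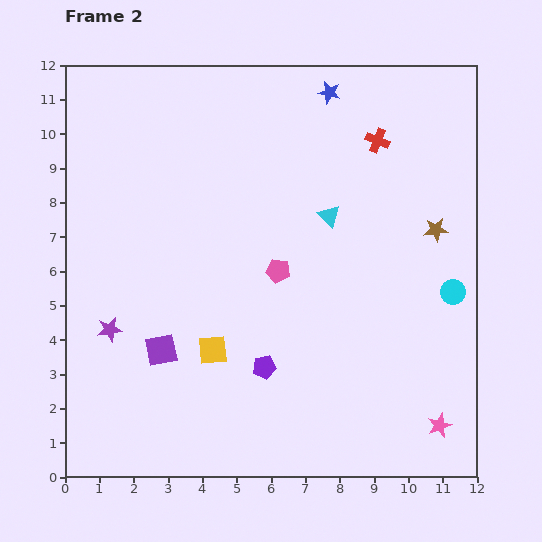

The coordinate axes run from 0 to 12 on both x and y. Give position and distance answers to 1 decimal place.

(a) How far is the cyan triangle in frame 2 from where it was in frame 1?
1.5

The cyan triangle moved from (7.6, 9.1) to (7.7, 7.6), a distance of √(0.1² + 1.5²) ≈ 1.5.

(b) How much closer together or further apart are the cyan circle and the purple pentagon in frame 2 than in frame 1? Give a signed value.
+0.3

Distance in frame 1: 5.6. Distance in frame 2: 5.9.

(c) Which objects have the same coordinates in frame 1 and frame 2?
the purple pentagon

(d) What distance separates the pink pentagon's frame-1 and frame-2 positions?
3.7

The pink pentagon moved from (6.3, 9.7) to (6.2, 6.0), a distance of √(0.1² + 3.7²) ≈ 3.7.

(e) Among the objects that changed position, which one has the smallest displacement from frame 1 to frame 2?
the brown star

(moved 0.5)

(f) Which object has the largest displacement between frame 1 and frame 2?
the cyan circle

(moved 4.2; next 3.7)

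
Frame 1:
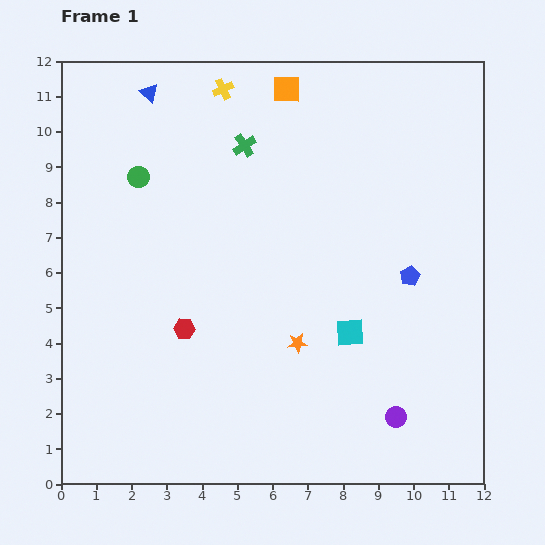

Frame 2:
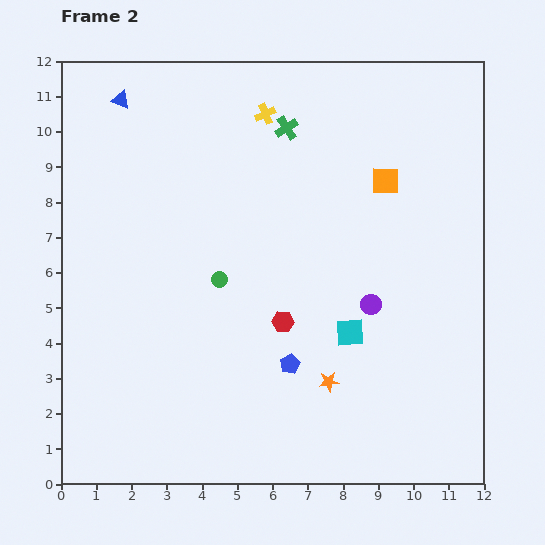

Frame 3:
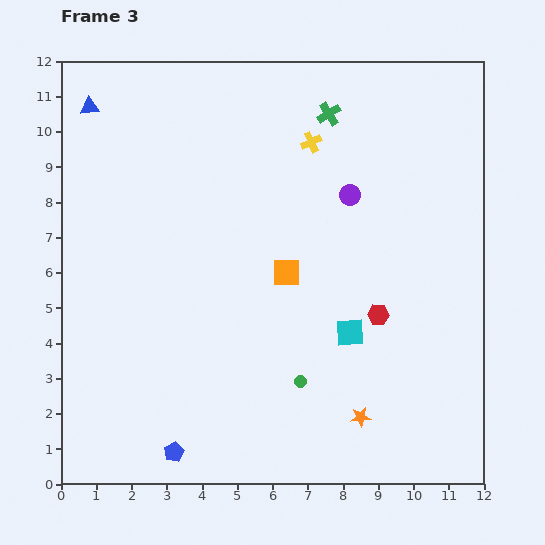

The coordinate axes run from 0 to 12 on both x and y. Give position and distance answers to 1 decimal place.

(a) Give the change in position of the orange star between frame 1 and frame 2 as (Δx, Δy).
(0.9, -1.1)

The orange star was at (6.7, 4.0) in frame 1 and (7.6, 2.9) in frame 2.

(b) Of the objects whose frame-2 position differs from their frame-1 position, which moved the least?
the blue triangle

(moved 0.8)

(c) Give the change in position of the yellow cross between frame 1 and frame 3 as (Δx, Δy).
(2.5, -1.5)

The yellow cross was at (4.6, 11.2) in frame 1 and (7.1, 9.7) in frame 3.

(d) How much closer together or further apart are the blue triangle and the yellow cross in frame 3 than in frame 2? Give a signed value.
+2.3

Distance in frame 2: 4.1. Distance in frame 3: 6.4.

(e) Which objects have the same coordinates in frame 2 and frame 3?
the cyan square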